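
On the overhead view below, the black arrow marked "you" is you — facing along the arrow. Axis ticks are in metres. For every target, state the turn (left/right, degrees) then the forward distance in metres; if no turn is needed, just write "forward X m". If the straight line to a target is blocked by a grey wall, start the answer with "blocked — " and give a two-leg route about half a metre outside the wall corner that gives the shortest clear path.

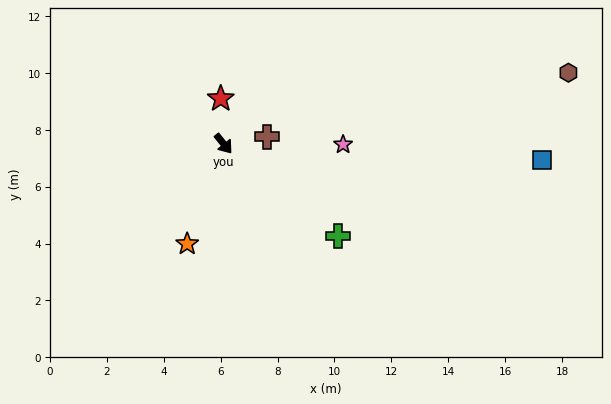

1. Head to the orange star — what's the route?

turn right 59°, forward 3.7 m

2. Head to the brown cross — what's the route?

turn left 61°, forward 1.5 m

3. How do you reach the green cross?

turn left 12°, forward 5.2 m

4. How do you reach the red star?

turn left 145°, forward 1.6 m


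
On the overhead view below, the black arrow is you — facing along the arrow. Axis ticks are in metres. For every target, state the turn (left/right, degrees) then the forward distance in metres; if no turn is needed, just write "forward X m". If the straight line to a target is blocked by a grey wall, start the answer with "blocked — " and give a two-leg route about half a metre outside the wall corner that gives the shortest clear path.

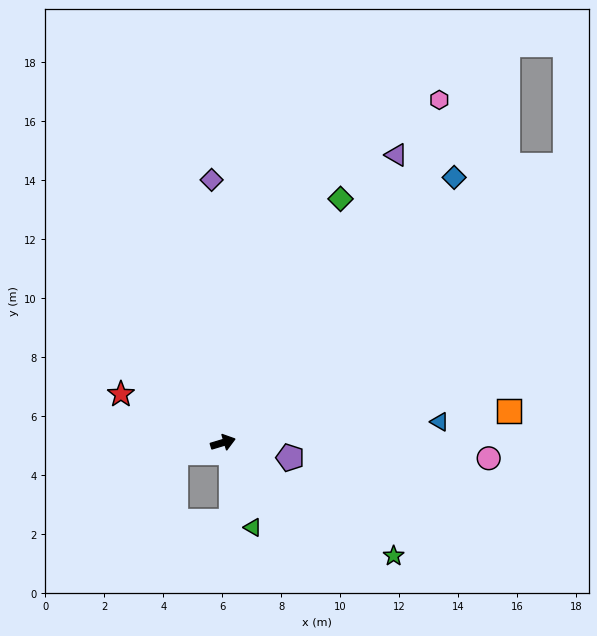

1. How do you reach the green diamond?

turn left 47°, forward 9.2 m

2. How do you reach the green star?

turn right 50°, forward 6.9 m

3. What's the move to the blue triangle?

turn right 11°, forward 7.4 m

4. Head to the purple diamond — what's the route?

turn left 76°, forward 8.9 m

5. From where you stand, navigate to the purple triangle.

turn left 42°, forward 11.4 m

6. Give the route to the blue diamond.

turn left 32°, forward 11.9 m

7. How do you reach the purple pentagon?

turn right 29°, forward 2.3 m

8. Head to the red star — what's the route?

turn left 138°, forward 3.8 m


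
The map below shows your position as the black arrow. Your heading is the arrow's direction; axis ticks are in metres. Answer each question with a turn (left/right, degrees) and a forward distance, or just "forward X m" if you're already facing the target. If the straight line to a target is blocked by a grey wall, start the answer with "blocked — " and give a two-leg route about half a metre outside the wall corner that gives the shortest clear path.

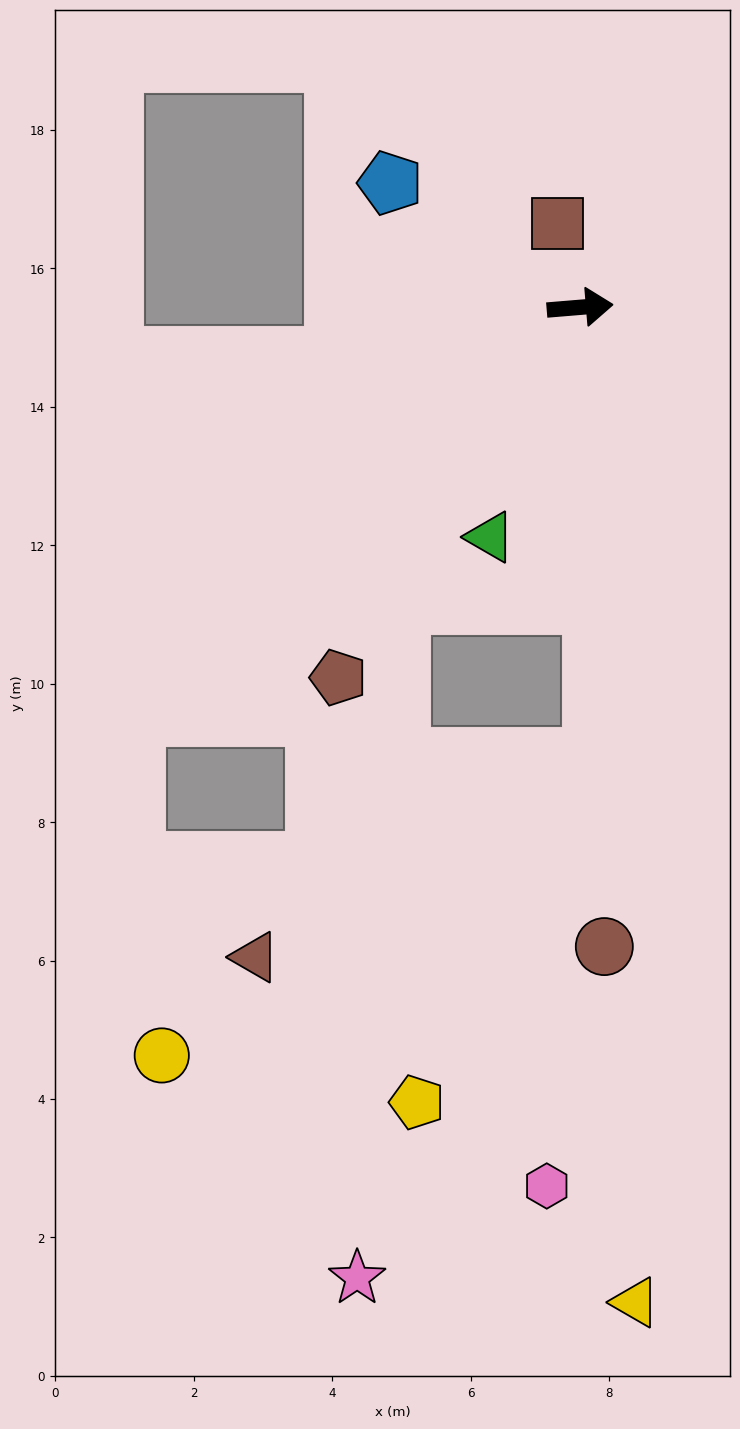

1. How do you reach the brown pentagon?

turn right 128°, forward 6.4 m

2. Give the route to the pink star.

blocked — turn right 126°, forward 5.0 m, then turn left 28°, forward 9.7 m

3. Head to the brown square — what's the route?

turn left 100°, forward 1.3 m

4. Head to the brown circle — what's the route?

turn right 93°, forward 9.2 m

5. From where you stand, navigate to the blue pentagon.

turn left 142°, forward 3.3 m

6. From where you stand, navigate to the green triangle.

turn right 116°, forward 3.6 m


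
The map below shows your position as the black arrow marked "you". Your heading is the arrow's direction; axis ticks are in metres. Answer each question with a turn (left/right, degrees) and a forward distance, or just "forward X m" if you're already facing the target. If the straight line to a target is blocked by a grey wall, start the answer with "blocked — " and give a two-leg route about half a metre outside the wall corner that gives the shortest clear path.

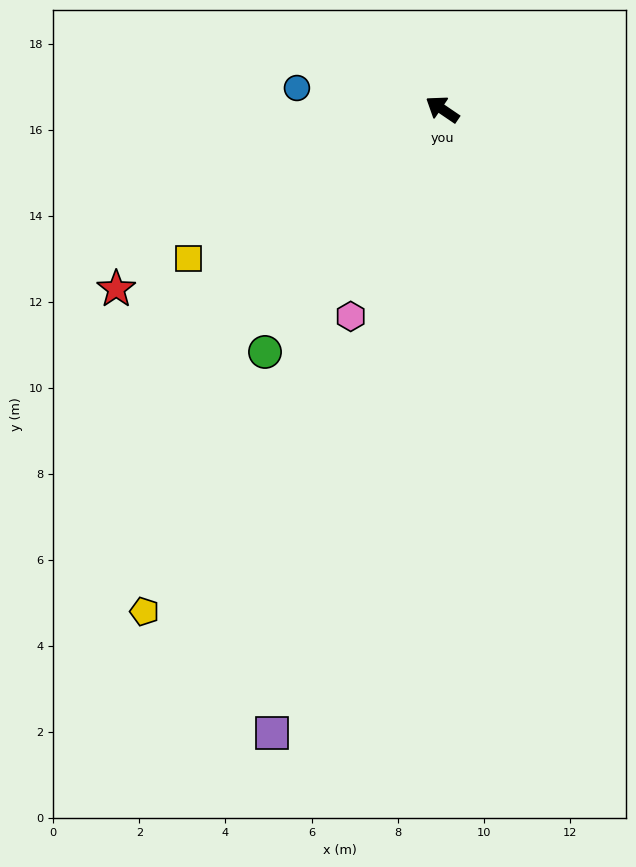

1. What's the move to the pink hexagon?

turn left 100°, forward 5.3 m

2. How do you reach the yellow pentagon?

turn left 94°, forward 13.6 m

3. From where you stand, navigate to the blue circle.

turn left 26°, forward 3.4 m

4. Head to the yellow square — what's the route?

turn left 65°, forward 6.8 m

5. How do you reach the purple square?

turn left 109°, forward 15.0 m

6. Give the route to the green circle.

turn left 88°, forward 7.0 m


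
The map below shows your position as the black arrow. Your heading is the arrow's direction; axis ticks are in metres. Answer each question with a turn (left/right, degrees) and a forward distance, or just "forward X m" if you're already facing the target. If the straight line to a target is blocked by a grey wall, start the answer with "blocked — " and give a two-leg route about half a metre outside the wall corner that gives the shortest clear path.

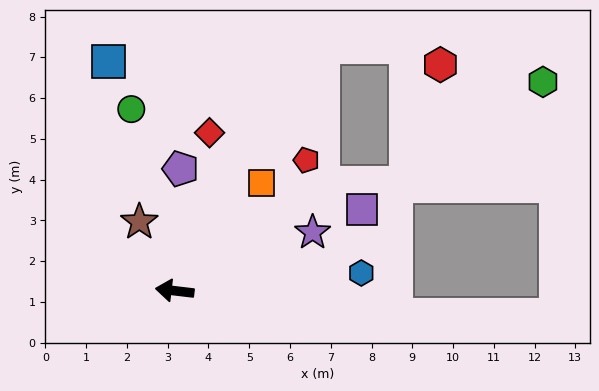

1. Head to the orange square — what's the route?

turn right 122°, forward 3.4 m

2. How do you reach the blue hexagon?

turn right 168°, forward 4.6 m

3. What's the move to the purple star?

turn right 150°, forward 3.7 m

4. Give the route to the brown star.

turn right 56°, forward 1.9 m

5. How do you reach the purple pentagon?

turn right 86°, forward 3.0 m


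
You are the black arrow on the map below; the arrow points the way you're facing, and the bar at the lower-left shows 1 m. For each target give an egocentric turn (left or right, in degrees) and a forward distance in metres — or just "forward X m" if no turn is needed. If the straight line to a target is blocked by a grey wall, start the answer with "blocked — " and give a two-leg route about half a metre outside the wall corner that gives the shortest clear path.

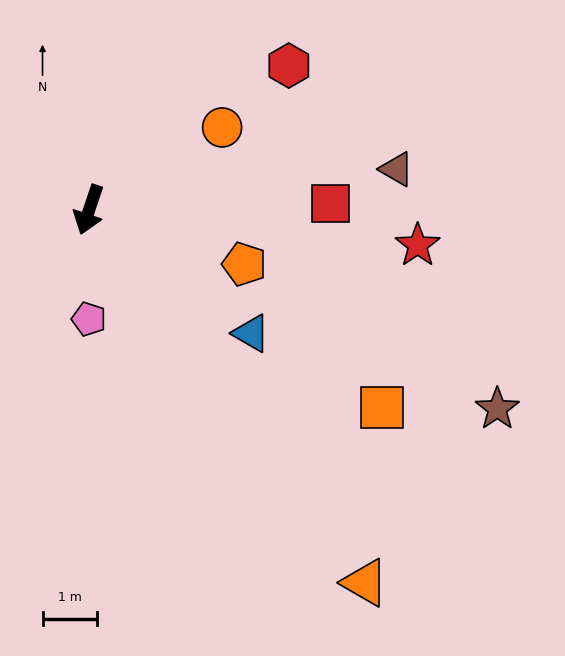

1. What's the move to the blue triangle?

turn left 71°, forward 3.7 m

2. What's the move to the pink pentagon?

turn left 18°, forward 2.0 m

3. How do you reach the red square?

turn left 110°, forward 4.4 m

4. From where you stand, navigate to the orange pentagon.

turn left 89°, forward 3.0 m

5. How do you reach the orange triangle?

turn left 55°, forward 8.5 m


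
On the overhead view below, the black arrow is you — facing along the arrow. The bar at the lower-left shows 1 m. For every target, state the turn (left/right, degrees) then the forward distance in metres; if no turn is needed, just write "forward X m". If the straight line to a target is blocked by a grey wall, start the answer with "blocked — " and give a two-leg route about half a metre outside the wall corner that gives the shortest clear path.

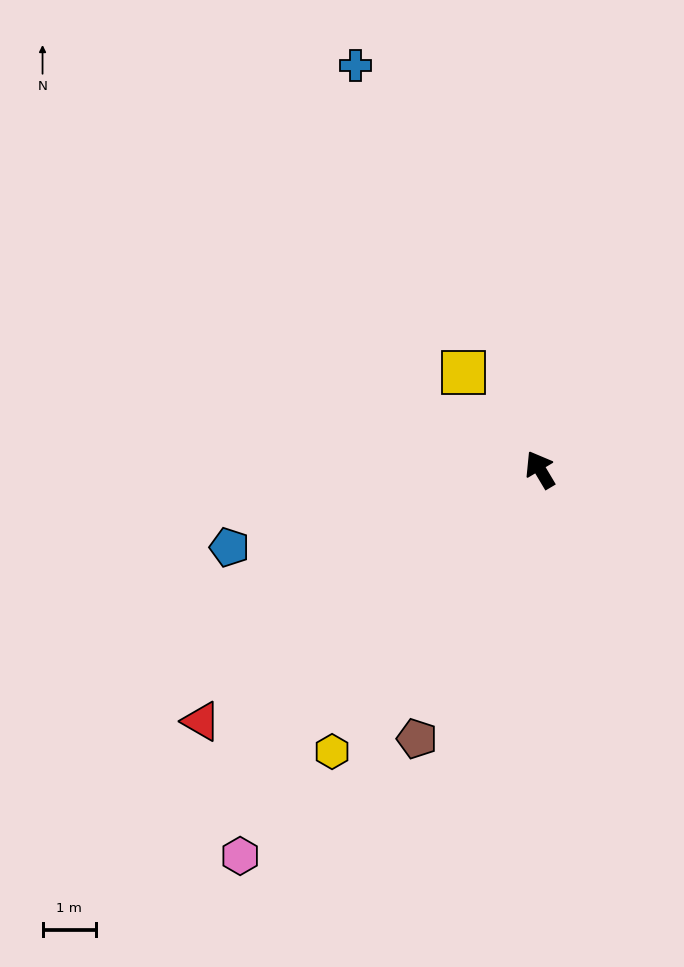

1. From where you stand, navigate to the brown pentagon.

turn left 125°, forward 5.6 m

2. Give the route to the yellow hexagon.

turn left 113°, forward 6.6 m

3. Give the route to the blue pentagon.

turn left 73°, forward 6.0 m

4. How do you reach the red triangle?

turn left 96°, forward 8.0 m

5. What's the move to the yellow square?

turn left 7°, forward 2.3 m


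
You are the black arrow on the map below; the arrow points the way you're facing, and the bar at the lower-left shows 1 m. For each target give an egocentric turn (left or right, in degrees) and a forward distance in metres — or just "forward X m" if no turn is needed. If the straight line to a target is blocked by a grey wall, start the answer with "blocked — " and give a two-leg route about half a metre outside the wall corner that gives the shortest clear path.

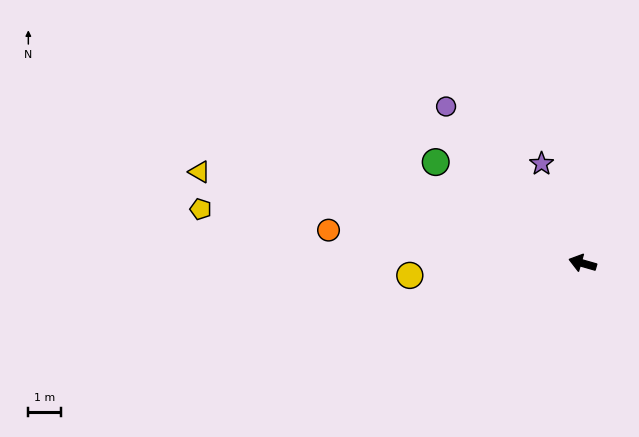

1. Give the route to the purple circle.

turn right 33°, forward 6.4 m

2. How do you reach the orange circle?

turn left 9°, forward 7.9 m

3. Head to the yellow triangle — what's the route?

turn left 3°, forward 12.1 m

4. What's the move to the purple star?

turn right 52°, forward 3.3 m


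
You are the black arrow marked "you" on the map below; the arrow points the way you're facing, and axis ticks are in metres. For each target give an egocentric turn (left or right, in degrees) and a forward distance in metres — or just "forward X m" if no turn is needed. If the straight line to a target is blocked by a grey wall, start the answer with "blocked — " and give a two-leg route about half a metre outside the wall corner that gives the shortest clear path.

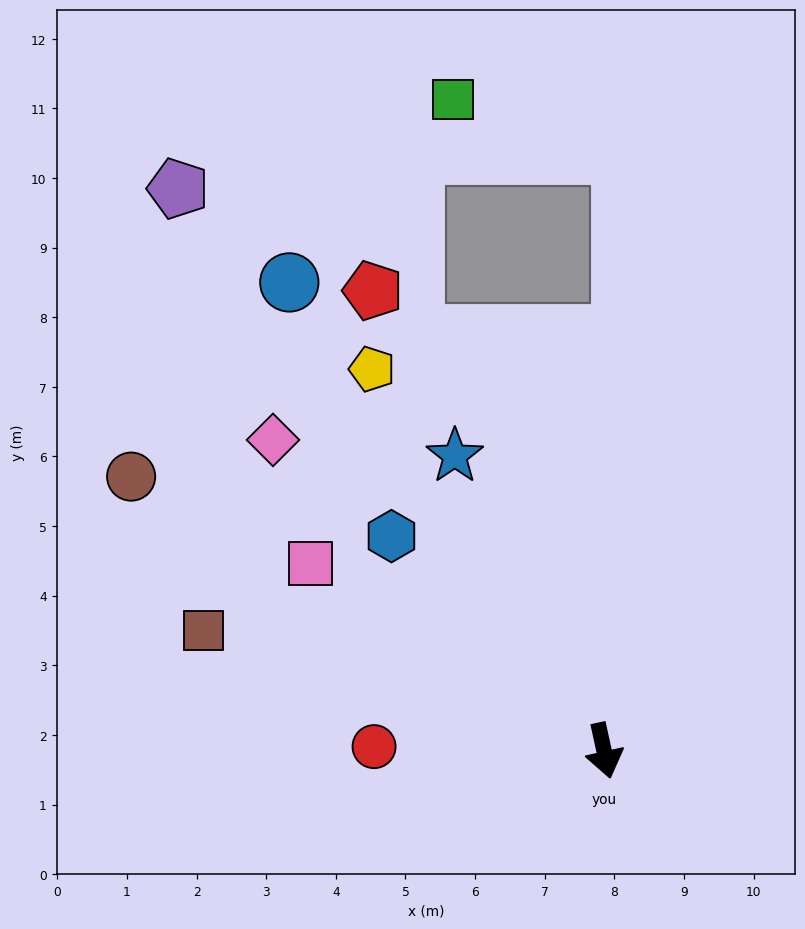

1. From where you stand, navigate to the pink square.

turn right 135°, forward 5.0 m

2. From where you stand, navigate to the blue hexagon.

turn right 148°, forward 4.3 m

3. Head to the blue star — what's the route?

turn right 166°, forward 4.7 m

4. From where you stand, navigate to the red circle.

turn right 103°, forward 3.3 m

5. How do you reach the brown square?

turn right 119°, forward 6.0 m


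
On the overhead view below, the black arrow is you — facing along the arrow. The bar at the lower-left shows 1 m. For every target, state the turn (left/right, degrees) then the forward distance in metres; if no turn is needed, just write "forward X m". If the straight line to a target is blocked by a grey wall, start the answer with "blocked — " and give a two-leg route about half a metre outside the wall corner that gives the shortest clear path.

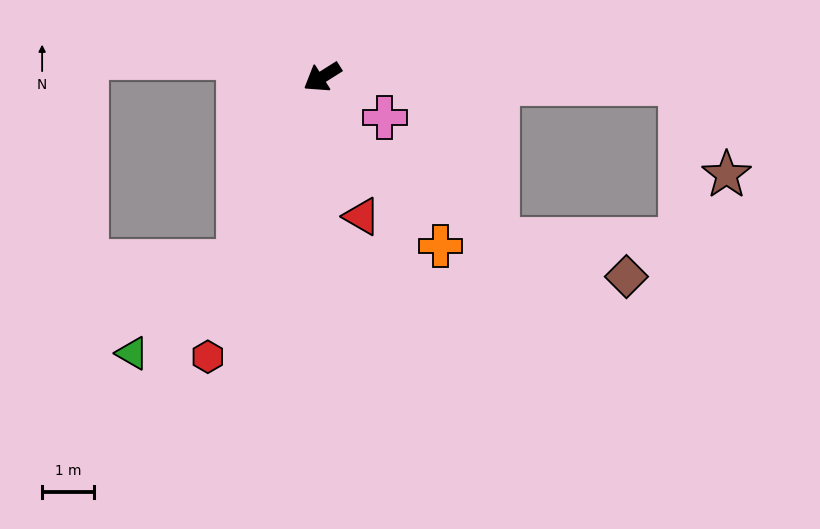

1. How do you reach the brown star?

blocked — turn left 147°, forward 6.9 m, then turn right 62°, forward 2.0 m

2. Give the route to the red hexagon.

turn left 36°, forward 5.8 m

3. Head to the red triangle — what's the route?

turn left 74°, forward 2.8 m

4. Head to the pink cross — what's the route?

turn left 115°, forward 1.4 m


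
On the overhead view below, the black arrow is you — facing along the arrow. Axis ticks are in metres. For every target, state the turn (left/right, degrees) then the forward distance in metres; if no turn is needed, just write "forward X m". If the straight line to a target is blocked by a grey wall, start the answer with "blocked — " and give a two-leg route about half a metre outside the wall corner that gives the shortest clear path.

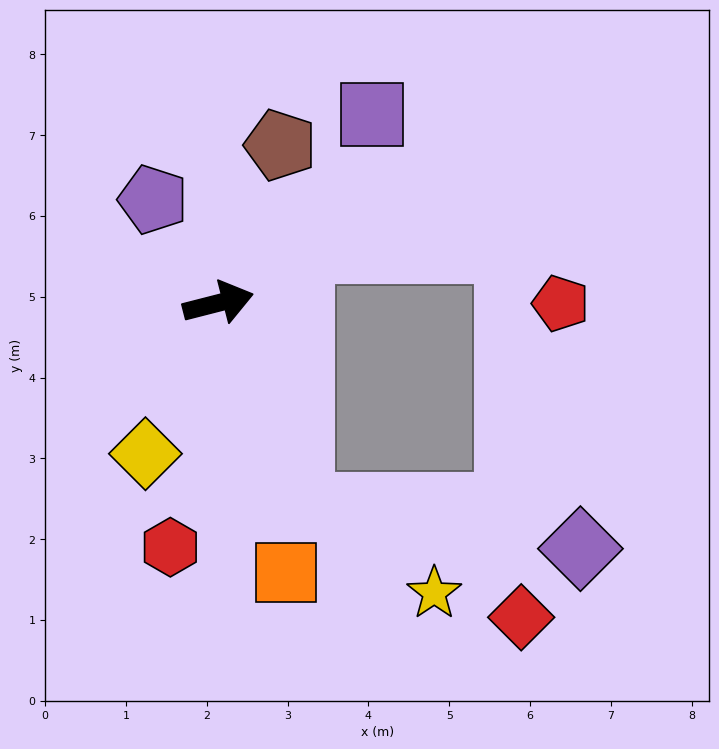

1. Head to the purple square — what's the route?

turn left 36°, forward 3.0 m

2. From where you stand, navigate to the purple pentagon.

turn left 108°, forward 1.5 m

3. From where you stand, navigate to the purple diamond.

blocked — turn right 83°, forward 2.7 m, then turn left 60°, forward 3.5 m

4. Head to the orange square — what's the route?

turn right 90°, forward 3.4 m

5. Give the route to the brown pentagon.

turn left 54°, forward 2.1 m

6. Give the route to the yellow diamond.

turn right 130°, forward 2.1 m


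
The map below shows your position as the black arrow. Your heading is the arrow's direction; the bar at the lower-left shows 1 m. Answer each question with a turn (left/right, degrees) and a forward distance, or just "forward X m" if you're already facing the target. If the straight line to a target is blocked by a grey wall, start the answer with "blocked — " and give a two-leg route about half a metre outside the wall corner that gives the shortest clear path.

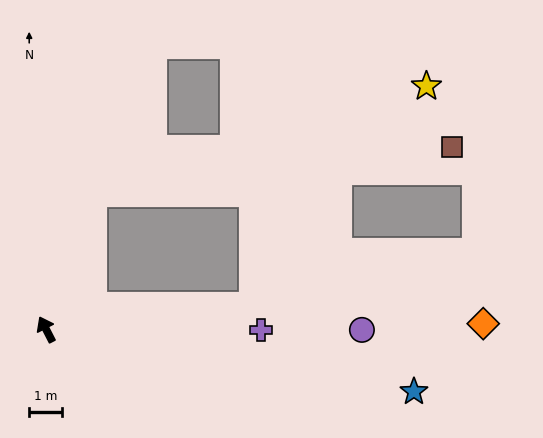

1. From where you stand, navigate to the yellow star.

blocked — turn right 46°, forward 4.4 m, then turn right 53°, forward 10.7 m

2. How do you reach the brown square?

blocked — turn right 46°, forward 4.4 m, then turn right 64°, forward 11.1 m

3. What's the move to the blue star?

turn right 127°, forward 11.5 m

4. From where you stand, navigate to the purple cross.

turn right 117°, forward 6.6 m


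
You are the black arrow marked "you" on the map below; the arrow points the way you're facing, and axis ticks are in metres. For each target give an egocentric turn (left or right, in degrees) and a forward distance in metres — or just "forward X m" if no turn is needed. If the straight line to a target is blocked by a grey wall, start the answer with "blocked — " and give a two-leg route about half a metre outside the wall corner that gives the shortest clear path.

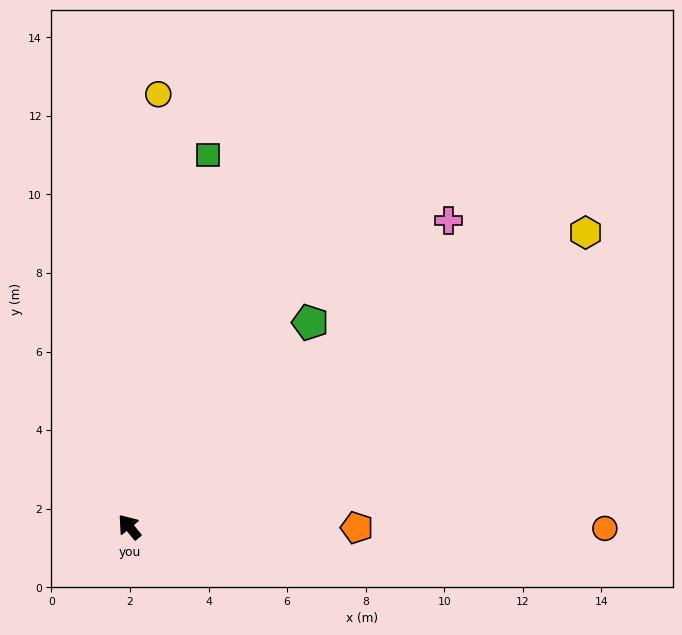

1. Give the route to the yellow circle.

turn right 43°, forward 11.0 m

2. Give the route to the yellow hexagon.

turn right 96°, forward 13.8 m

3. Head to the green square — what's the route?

turn right 51°, forward 9.7 m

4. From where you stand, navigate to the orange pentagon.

turn right 130°, forward 5.8 m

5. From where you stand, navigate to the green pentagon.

turn right 81°, forward 6.9 m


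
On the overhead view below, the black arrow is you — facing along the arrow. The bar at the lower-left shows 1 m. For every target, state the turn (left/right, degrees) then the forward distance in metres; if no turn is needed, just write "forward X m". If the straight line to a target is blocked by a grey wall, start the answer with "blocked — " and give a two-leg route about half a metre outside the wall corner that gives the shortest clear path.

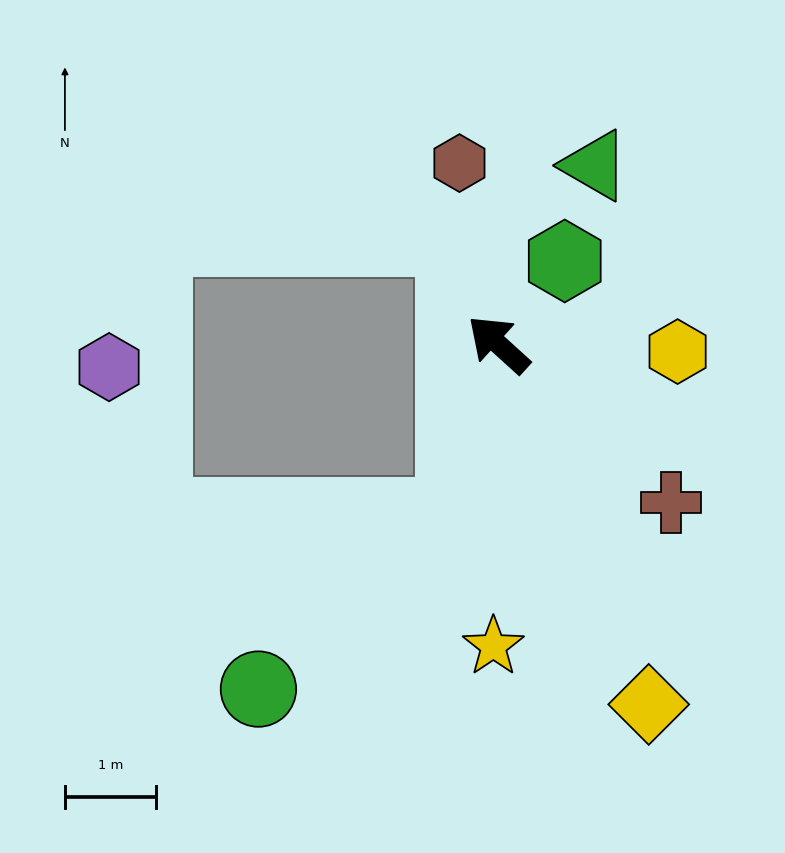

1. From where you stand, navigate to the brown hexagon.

turn right 36°, forward 2.0 m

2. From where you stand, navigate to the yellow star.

turn left 131°, forward 3.3 m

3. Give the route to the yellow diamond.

turn left 155°, forward 4.3 m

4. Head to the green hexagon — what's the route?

turn right 86°, forward 1.2 m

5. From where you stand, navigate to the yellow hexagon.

turn right 140°, forward 2.0 m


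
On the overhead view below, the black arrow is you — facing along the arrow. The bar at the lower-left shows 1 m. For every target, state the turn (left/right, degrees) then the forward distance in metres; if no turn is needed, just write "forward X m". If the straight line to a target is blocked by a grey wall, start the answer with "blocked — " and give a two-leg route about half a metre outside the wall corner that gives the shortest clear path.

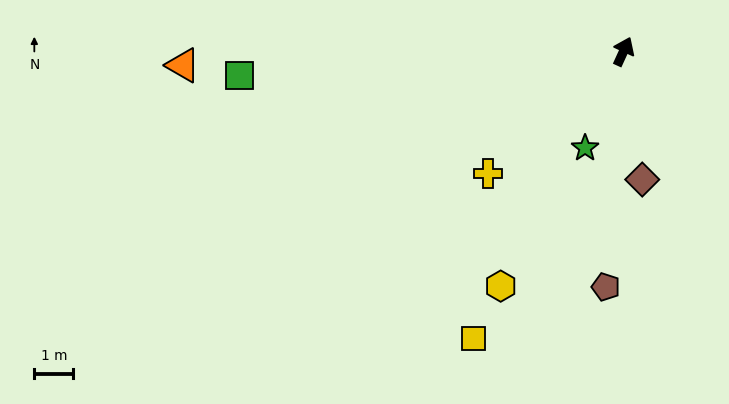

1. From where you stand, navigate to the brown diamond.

turn right 147°, forward 3.3 m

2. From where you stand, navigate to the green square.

turn left 118°, forward 9.9 m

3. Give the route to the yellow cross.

turn left 157°, forward 4.7 m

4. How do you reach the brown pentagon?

turn right 160°, forward 6.1 m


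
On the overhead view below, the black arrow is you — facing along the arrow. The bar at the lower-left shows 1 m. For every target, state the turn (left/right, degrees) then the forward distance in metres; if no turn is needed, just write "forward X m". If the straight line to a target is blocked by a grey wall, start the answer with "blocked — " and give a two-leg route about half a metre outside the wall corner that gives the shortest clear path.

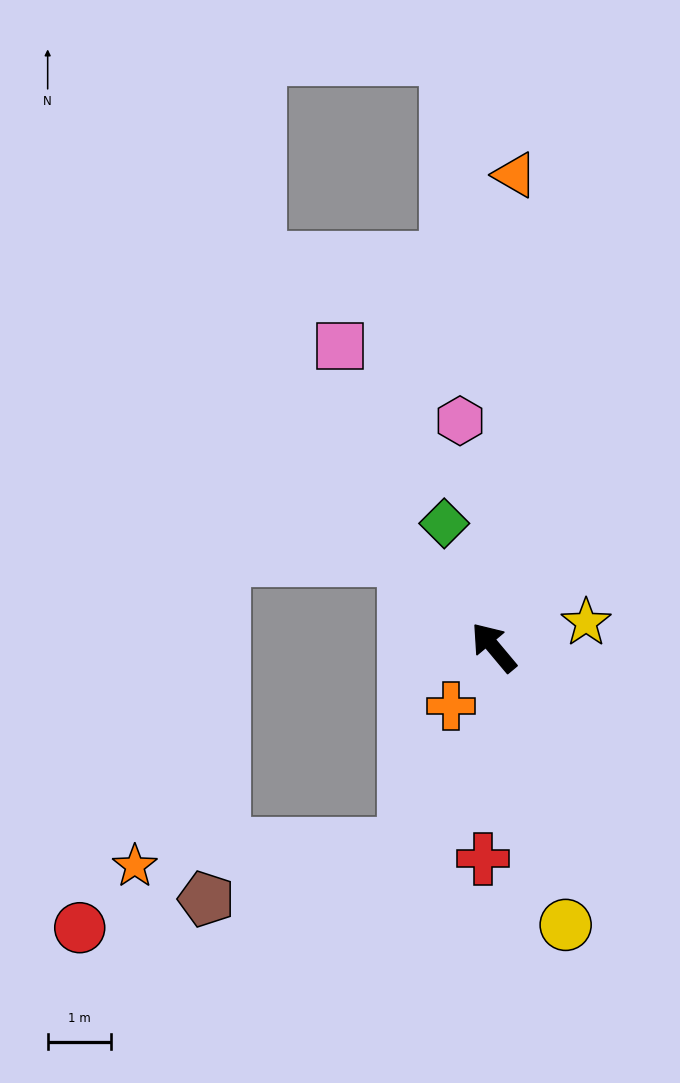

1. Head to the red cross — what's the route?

turn left 137°, forward 3.3 m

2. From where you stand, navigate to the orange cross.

turn left 104°, forward 1.1 m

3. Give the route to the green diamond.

turn right 18°, forward 2.1 m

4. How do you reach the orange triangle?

turn right 43°, forward 7.4 m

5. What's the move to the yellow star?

turn right 115°, forward 1.5 m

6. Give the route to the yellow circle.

turn left 155°, forward 4.5 m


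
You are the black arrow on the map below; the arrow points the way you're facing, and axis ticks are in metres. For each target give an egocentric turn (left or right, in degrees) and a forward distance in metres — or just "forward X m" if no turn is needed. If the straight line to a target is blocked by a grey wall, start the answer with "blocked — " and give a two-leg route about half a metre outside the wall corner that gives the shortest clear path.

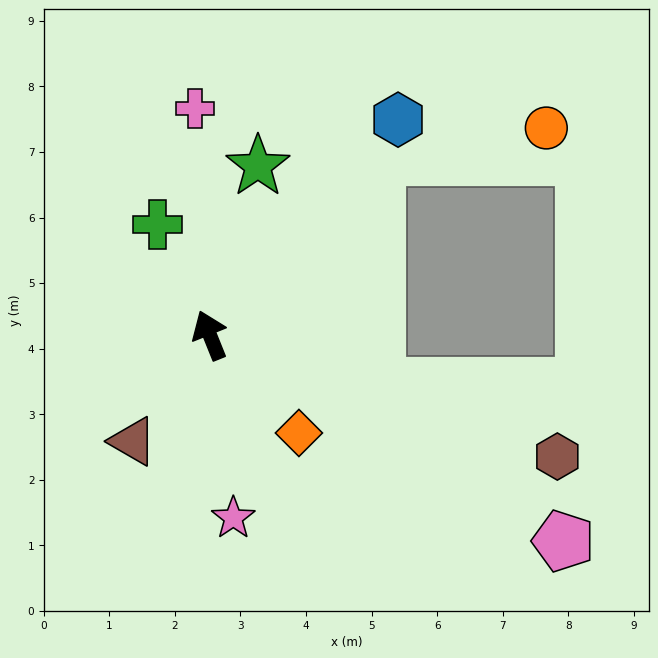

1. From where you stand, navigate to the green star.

turn right 38°, forward 2.7 m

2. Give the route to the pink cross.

turn right 18°, forward 3.5 m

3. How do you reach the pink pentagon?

turn right 142°, forward 6.2 m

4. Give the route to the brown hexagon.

turn right 131°, forward 5.6 m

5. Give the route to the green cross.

turn left 3°, forward 1.9 m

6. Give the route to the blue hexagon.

turn right 63°, forward 4.4 m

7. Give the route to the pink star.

turn left 165°, forward 2.8 m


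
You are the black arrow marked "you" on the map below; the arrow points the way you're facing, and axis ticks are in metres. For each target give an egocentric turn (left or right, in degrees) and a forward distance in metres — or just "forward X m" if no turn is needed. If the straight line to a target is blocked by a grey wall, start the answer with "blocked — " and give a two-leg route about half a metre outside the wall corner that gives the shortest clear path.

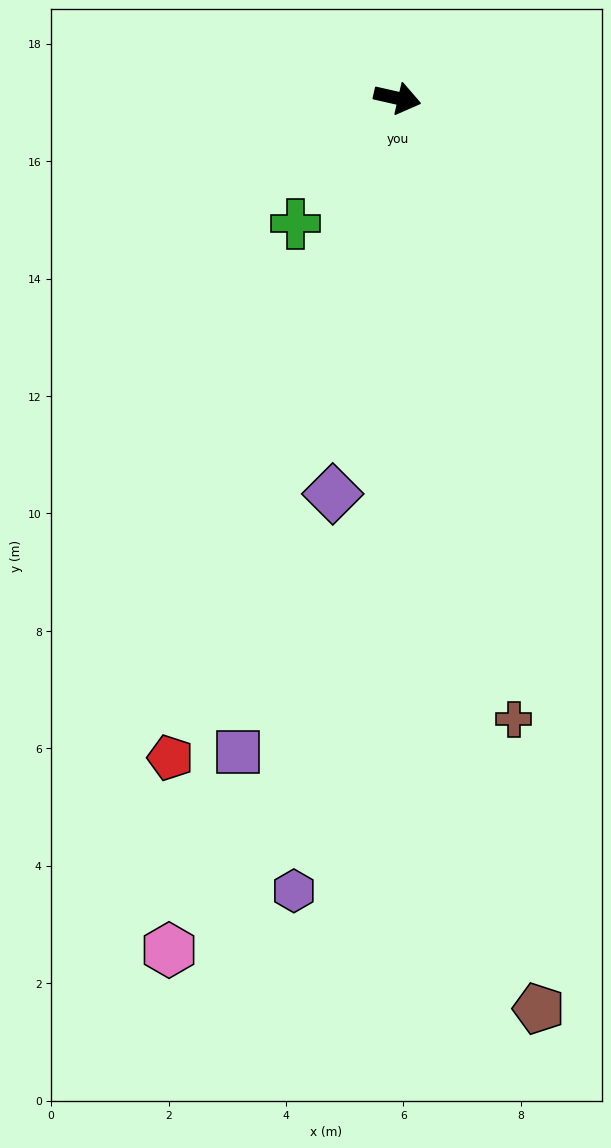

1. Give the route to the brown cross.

turn right 67°, forward 10.8 m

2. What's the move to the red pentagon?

turn right 96°, forward 11.9 m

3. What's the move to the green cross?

turn right 116°, forward 2.8 m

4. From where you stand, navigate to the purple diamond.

turn right 87°, forward 6.8 m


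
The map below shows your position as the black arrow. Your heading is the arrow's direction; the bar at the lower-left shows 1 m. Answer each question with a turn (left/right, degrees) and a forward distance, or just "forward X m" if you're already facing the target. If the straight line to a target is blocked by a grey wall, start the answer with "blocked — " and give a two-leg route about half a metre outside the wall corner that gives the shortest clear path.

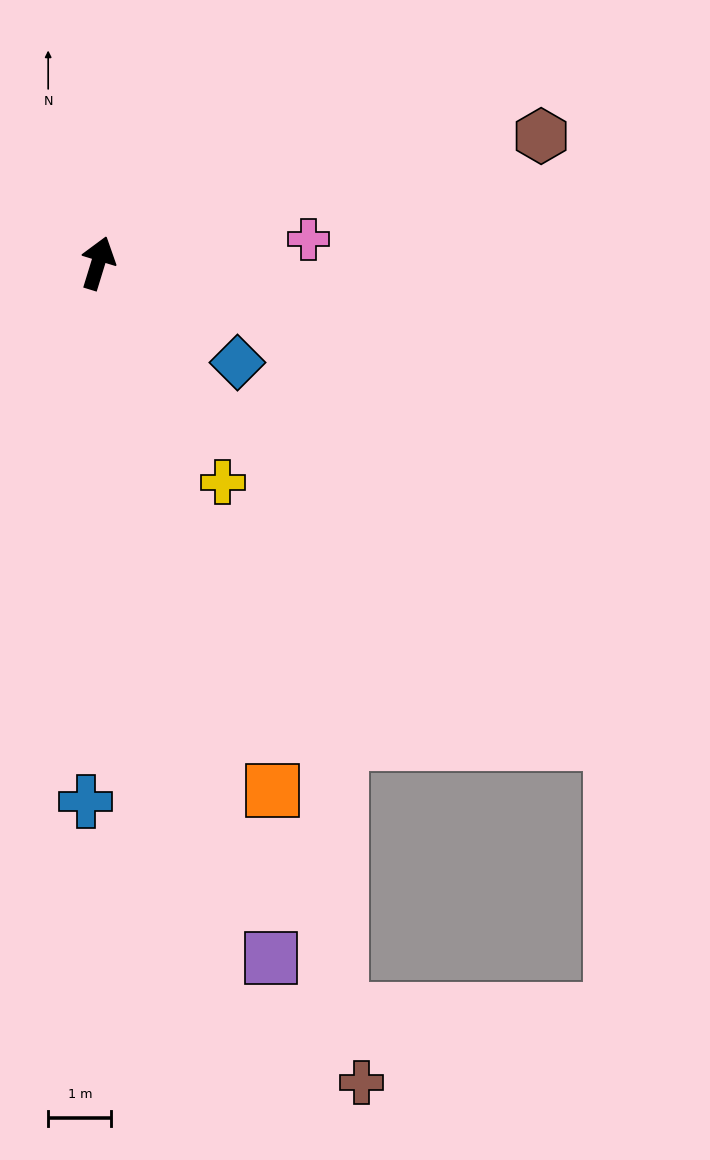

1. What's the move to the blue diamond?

turn right 108°, forward 2.7 m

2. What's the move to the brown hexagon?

turn right 57°, forward 7.3 m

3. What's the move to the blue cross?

turn right 164°, forward 8.5 m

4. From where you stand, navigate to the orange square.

turn right 145°, forward 8.8 m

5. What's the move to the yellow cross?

turn right 133°, forward 4.0 m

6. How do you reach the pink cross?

turn right 67°, forward 3.3 m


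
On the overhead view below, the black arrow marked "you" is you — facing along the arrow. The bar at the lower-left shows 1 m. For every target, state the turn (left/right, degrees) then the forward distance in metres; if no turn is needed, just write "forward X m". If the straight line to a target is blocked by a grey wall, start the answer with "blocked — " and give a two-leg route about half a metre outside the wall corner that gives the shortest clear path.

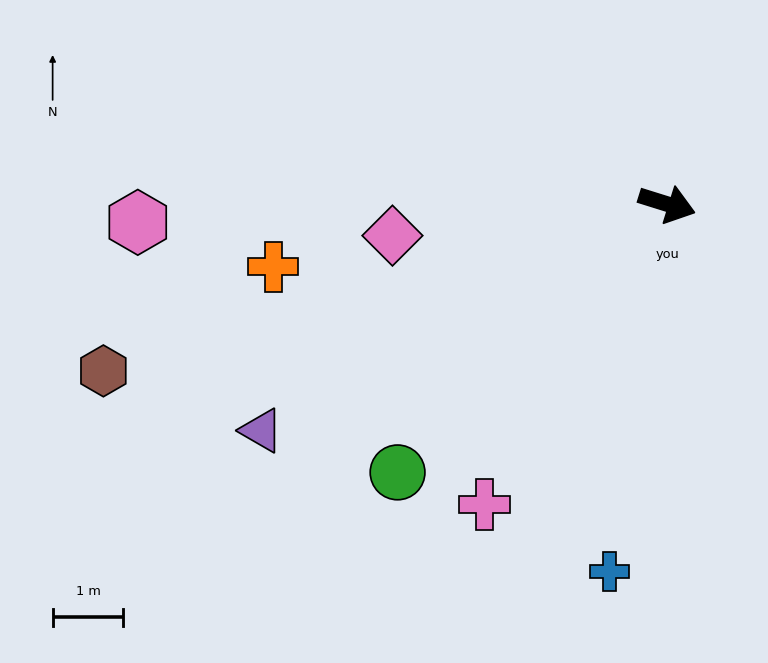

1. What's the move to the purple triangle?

turn right 133°, forward 6.6 m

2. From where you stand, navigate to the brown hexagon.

turn right 146°, forward 8.3 m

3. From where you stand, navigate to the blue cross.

turn right 82°, forward 5.3 m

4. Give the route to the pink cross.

turn right 104°, forward 5.0 m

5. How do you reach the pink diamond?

turn right 156°, forward 3.9 m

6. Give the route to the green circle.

turn right 118°, forward 5.4 m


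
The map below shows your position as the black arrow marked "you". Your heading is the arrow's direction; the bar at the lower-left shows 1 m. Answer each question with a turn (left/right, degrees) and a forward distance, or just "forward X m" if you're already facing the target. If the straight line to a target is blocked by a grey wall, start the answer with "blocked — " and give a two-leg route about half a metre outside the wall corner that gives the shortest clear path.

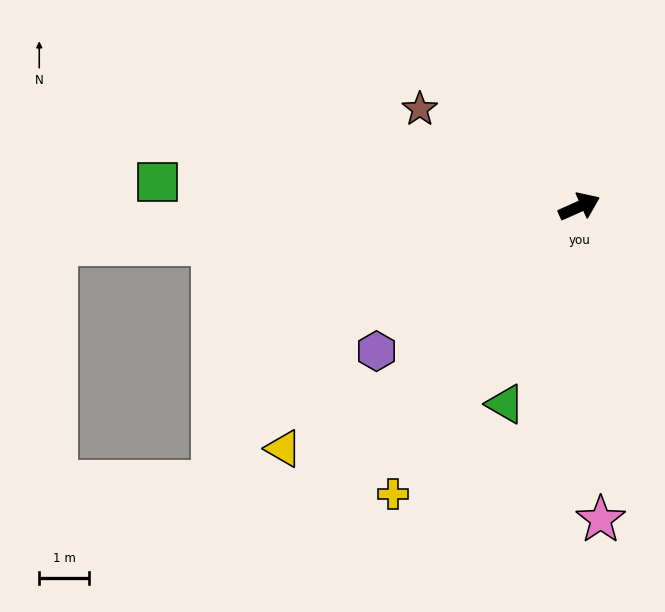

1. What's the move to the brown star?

turn left 125°, forward 3.8 m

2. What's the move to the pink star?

turn right 110°, forward 6.3 m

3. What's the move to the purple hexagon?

turn right 169°, forward 5.0 m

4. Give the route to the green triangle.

turn right 135°, forward 4.3 m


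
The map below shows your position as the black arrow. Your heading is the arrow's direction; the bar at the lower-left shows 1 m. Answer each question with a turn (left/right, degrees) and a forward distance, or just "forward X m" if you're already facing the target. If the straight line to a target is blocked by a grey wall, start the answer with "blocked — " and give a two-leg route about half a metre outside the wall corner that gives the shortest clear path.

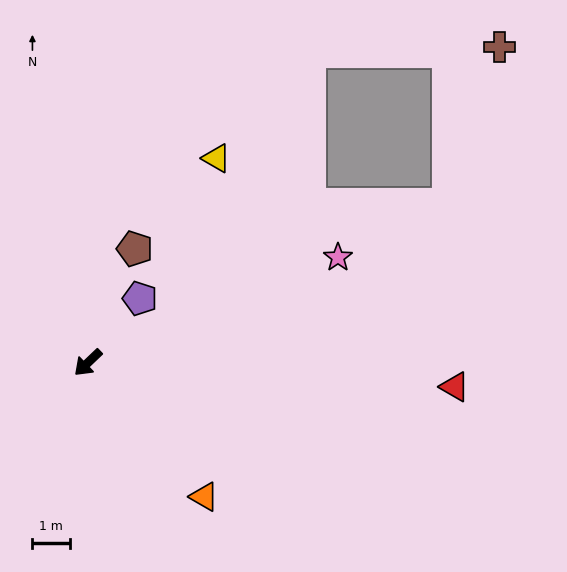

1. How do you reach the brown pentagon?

turn right 156°, forward 3.3 m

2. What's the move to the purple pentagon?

turn right 173°, forward 2.2 m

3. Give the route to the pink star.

turn left 159°, forward 7.2 m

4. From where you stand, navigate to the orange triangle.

turn left 87°, forward 4.7 m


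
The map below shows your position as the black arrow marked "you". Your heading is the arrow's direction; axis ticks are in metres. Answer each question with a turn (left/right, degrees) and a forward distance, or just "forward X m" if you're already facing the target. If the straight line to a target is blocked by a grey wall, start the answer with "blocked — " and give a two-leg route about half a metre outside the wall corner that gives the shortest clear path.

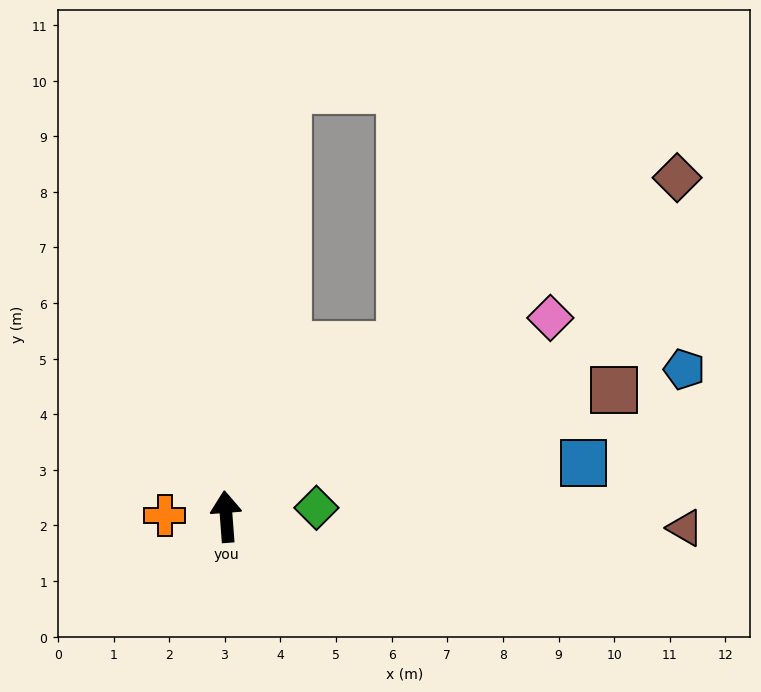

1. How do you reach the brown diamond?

turn right 57°, forward 10.1 m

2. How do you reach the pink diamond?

turn right 63°, forward 6.8 m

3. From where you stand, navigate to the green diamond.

turn right 89°, forward 1.6 m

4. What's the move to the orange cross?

turn left 85°, forward 1.1 m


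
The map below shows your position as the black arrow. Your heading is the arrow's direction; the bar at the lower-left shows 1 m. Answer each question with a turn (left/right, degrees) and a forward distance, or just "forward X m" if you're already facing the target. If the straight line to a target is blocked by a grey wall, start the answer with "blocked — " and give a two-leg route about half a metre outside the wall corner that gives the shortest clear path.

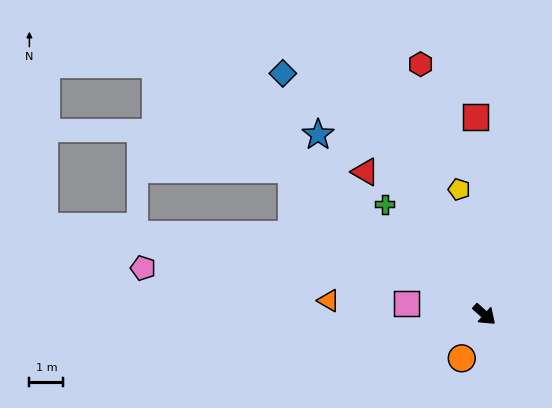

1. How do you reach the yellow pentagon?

turn left 143°, forward 3.8 m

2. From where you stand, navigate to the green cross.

turn left 174°, forward 4.4 m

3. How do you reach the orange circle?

turn right 76°, forward 1.4 m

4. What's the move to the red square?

turn left 134°, forward 5.8 m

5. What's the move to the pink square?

turn right 147°, forward 2.3 m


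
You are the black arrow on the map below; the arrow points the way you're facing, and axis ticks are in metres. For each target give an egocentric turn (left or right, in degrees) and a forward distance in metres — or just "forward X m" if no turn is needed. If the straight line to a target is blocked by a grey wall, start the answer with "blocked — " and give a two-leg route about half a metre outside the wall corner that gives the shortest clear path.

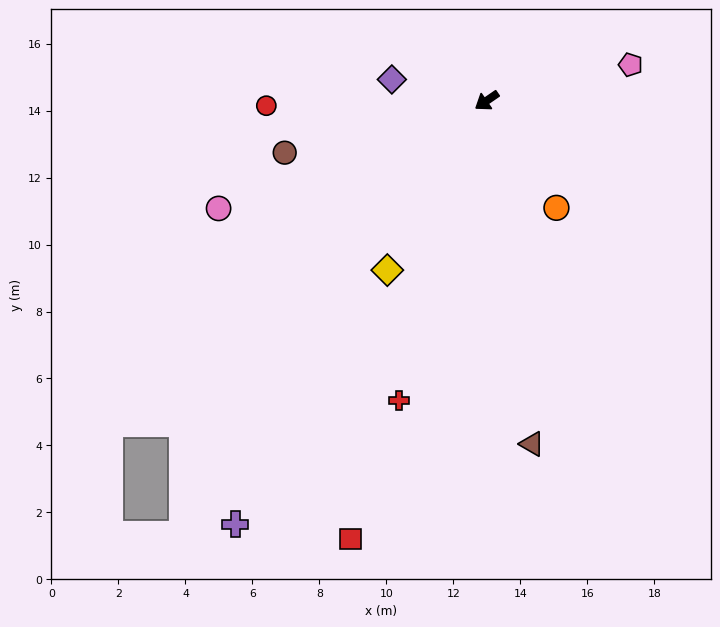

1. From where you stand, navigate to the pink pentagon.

turn left 160°, forward 4.4 m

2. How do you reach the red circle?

turn right 33°, forward 6.6 m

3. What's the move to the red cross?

turn left 39°, forward 9.3 m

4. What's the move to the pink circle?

turn right 13°, forward 8.6 m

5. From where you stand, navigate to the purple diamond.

turn right 47°, forward 2.9 m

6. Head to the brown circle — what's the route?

turn right 20°, forward 6.2 m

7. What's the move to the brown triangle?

turn left 63°, forward 10.3 m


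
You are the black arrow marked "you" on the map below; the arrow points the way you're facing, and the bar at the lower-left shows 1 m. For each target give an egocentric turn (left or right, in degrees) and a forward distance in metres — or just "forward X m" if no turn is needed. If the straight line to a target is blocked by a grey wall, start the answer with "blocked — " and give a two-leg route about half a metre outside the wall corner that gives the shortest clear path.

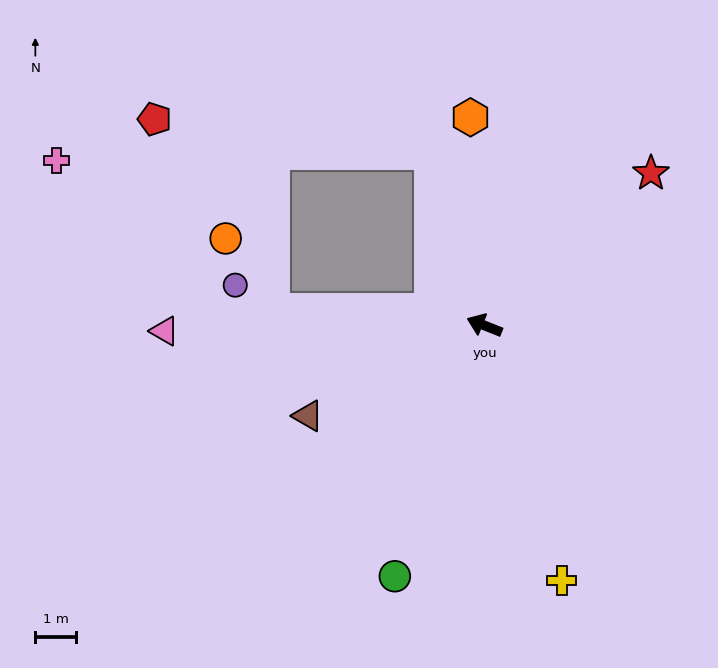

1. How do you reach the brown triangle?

turn left 49°, forward 4.8 m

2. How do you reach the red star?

turn right 116°, forward 5.5 m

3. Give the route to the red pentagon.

blocked — turn right 51°, forward 4.4 m, then turn left 66°, forward 6.8 m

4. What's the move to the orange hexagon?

turn right 64°, forward 5.1 m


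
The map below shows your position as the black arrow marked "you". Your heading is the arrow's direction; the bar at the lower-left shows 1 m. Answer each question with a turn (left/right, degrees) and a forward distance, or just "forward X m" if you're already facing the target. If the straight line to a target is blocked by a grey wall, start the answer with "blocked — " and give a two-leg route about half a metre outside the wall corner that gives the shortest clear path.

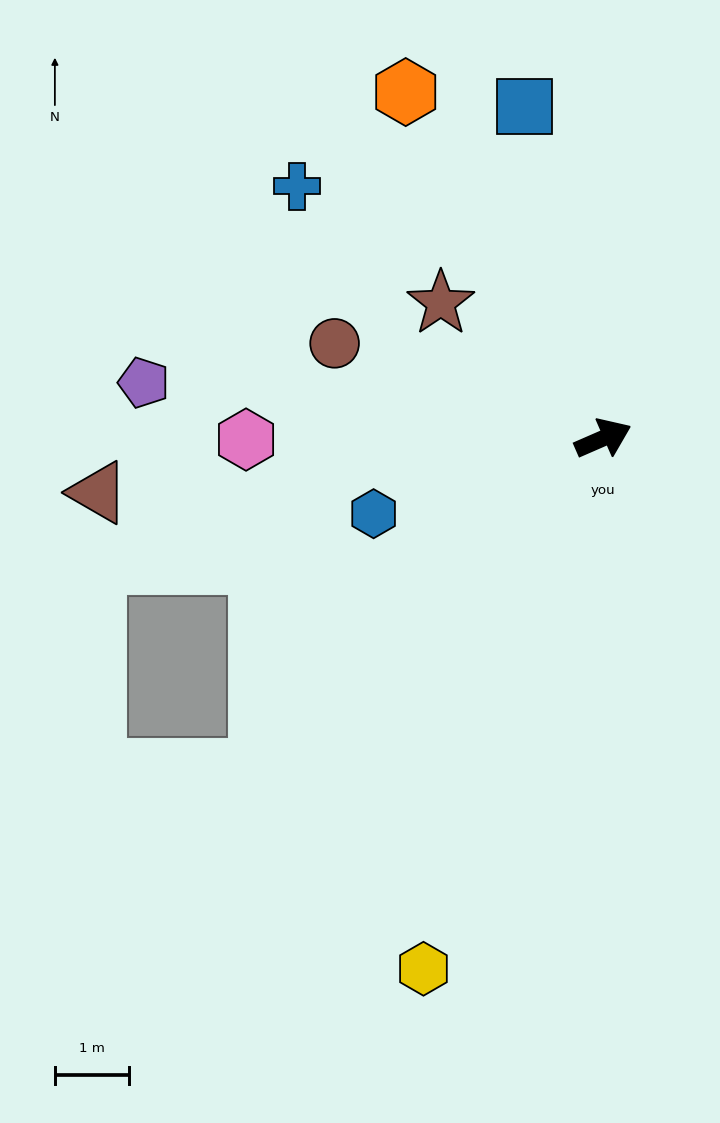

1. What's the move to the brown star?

turn left 117°, forward 2.9 m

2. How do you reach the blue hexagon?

turn left 175°, forward 3.3 m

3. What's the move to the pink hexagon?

turn left 157°, forward 4.8 m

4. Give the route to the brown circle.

turn left 137°, forward 3.9 m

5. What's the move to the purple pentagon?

turn left 150°, forward 6.3 m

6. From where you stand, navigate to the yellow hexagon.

turn right 132°, forward 7.6 m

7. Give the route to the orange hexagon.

turn left 96°, forward 5.4 m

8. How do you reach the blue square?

turn left 80°, forward 4.6 m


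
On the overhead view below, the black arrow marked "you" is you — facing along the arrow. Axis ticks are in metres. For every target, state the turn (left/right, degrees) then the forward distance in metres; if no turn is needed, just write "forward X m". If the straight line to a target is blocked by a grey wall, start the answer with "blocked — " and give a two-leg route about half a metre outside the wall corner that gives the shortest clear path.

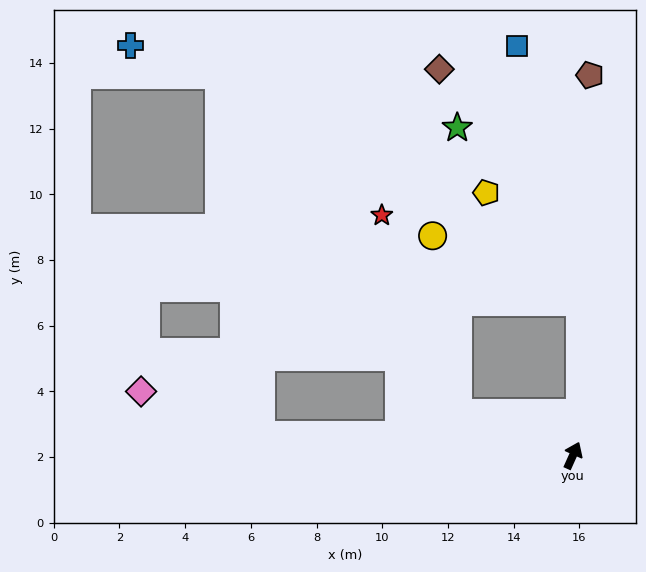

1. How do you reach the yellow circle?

blocked — turn left 94°, forward 3.7 m, then turn right 61°, forward 5.5 m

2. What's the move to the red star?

blocked — turn left 94°, forward 3.7 m, then turn right 49°, forward 6.5 m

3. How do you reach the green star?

blocked — turn left 94°, forward 3.7 m, then turn right 70°, forward 8.7 m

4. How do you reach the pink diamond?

blocked — turn left 110°, forward 9.5 m, then turn right 16°, forward 3.9 m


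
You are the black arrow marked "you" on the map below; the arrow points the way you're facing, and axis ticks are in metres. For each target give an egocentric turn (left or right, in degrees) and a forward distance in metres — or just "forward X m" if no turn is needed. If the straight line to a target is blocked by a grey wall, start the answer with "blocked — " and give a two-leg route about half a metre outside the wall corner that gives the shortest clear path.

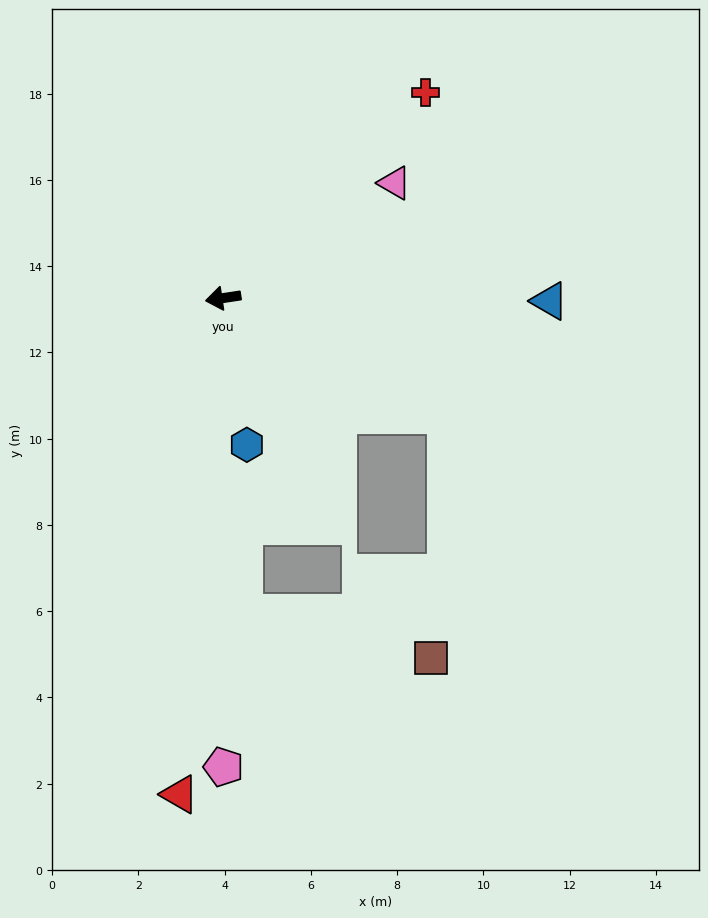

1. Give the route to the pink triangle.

turn right 155°, forward 4.8 m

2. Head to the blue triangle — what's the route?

turn left 171°, forward 7.6 m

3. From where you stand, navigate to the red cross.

turn right 143°, forward 6.7 m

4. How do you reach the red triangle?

turn left 76°, forward 11.5 m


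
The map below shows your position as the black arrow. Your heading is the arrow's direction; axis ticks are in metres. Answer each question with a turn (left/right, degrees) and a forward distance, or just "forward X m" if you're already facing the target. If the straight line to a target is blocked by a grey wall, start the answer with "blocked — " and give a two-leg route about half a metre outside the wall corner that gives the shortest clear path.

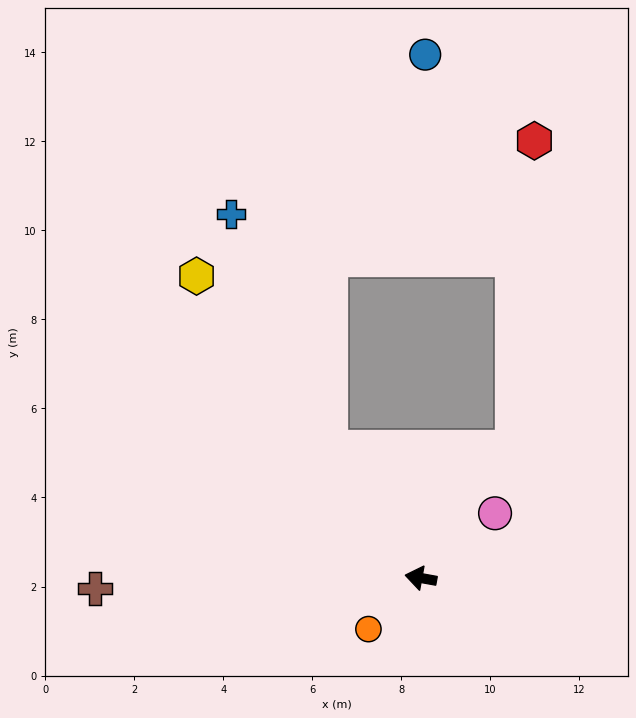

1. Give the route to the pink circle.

turn right 129°, forward 2.2 m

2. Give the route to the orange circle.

turn left 55°, forward 1.6 m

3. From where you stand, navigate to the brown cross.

turn left 12°, forward 7.3 m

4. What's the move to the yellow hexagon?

turn right 43°, forward 8.4 m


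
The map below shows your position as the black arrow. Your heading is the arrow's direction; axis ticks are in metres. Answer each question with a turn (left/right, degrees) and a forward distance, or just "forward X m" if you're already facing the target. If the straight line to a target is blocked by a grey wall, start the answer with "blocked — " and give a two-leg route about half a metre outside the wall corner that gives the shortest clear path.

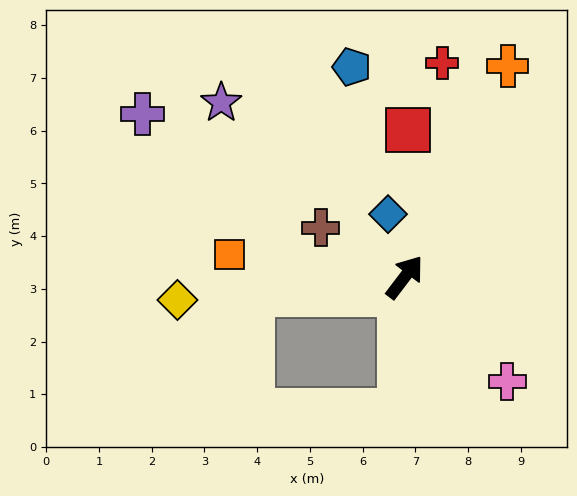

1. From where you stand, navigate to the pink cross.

turn right 98°, forward 2.8 m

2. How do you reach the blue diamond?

turn left 52°, forward 1.2 m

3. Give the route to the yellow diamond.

turn left 133°, forward 4.3 m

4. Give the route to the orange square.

turn left 120°, forward 3.4 m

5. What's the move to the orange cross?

turn left 11°, forward 4.5 m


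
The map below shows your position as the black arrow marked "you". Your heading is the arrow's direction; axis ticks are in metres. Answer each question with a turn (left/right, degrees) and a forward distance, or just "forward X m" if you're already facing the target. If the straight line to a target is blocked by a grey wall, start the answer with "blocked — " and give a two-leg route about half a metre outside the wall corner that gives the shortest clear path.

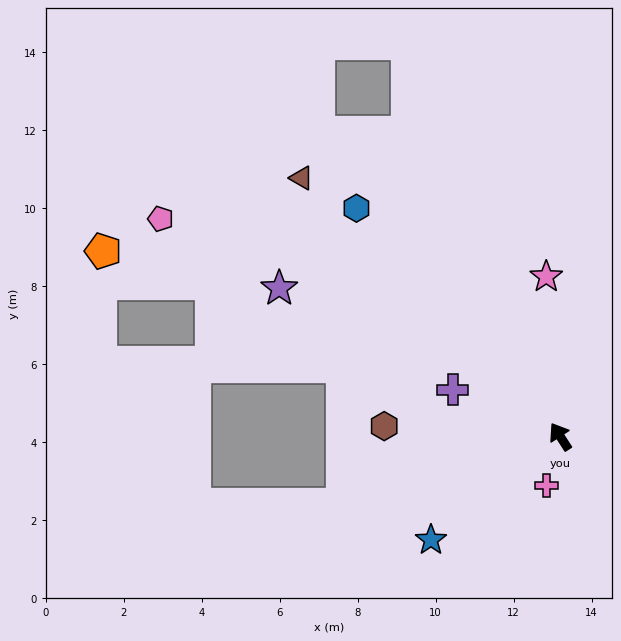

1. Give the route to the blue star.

turn left 96°, forward 4.2 m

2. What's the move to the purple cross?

turn left 34°, forward 3.0 m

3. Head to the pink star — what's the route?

turn right 28°, forward 4.1 m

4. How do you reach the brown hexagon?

turn left 54°, forward 4.5 m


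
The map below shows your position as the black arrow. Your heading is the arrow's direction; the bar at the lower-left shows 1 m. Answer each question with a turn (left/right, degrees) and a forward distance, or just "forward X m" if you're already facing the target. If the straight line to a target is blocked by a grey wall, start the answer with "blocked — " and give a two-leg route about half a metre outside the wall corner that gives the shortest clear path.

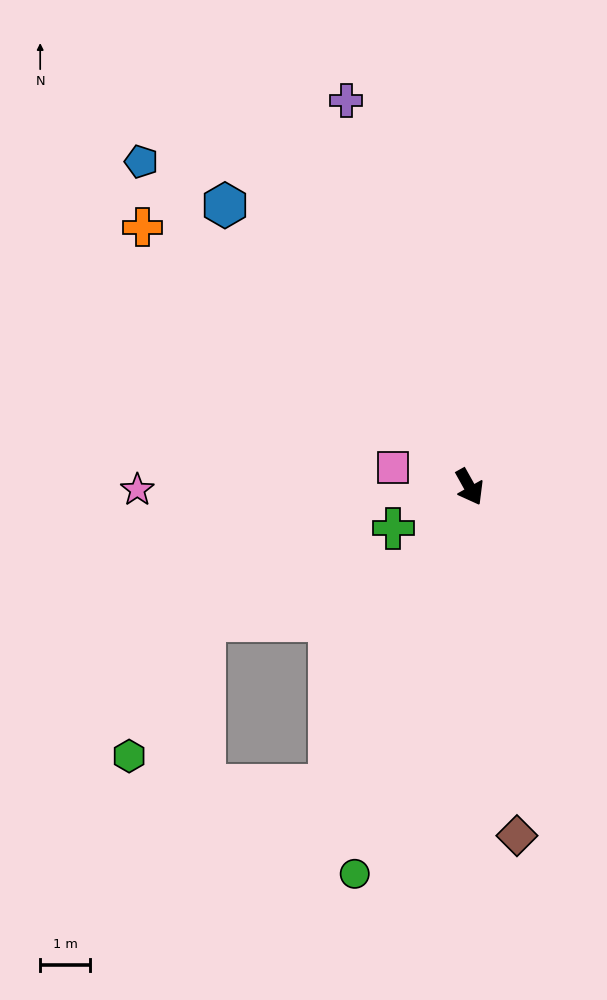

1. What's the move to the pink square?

turn right 134°, forward 1.6 m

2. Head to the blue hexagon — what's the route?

turn right 168°, forward 7.5 m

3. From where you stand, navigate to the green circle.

turn right 46°, forward 8.1 m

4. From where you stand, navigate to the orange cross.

turn right 158°, forward 8.4 m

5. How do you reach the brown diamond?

turn right 21°, forward 7.1 m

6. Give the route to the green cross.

turn right 91°, forward 1.7 m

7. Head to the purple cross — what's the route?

turn left 169°, forward 8.1 m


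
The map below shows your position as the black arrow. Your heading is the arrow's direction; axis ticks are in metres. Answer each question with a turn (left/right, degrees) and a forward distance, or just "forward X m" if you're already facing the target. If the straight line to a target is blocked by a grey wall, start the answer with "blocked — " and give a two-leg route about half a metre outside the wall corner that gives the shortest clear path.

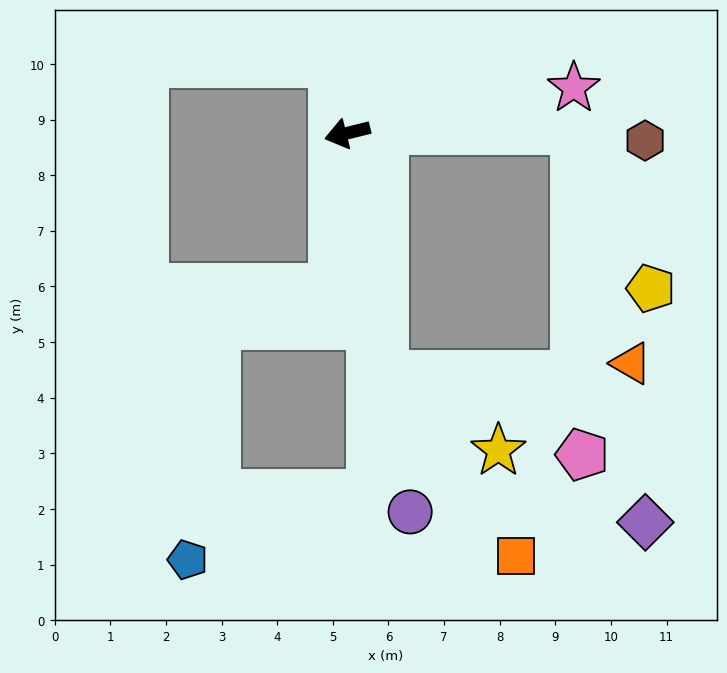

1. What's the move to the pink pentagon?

blocked — turn left 166°, forward 4.1 m, then turn right 88°, forward 5.8 m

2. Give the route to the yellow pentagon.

blocked — turn left 166°, forward 4.1 m, then turn right 64°, forward 3.1 m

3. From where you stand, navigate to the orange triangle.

blocked — turn left 166°, forward 4.1 m, then turn right 76°, forward 4.3 m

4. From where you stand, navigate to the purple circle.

turn left 85°, forward 6.9 m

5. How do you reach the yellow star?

blocked — turn left 85°, forward 4.4 m, then turn left 47°, forward 2.5 m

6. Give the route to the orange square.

blocked — turn left 85°, forward 4.4 m, then turn left 27°, forward 4.0 m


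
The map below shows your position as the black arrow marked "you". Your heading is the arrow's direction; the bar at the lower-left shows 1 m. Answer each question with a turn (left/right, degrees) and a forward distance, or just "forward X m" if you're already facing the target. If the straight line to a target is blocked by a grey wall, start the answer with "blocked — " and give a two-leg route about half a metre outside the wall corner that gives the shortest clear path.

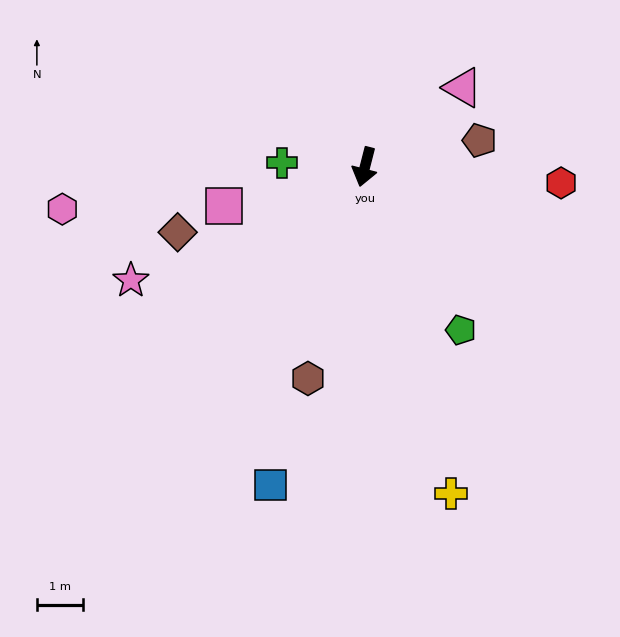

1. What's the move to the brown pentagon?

turn left 117°, forward 2.6 m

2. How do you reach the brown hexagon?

forward 4.7 m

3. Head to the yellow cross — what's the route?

turn left 29°, forward 7.3 m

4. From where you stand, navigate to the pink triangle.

turn left 143°, forward 2.7 m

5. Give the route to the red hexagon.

turn left 100°, forward 4.3 m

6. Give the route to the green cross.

turn right 79°, forward 1.8 m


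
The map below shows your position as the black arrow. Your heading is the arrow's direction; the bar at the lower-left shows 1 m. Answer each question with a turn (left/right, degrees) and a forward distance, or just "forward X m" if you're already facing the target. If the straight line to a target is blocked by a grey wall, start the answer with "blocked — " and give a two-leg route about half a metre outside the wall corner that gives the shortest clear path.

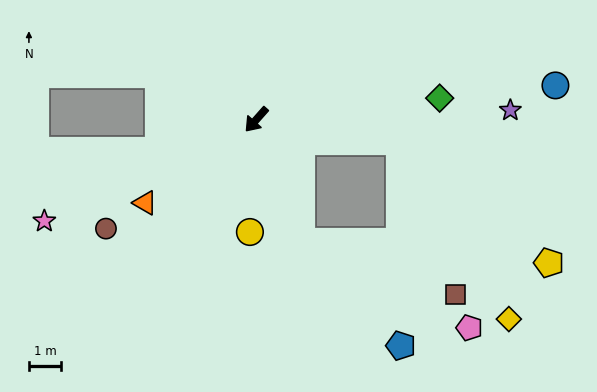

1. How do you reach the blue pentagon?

blocked — turn left 62°, forward 4.0 m, then turn left 23°, forward 4.5 m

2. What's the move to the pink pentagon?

blocked — turn left 62°, forward 4.0 m, then turn left 42°, forward 5.8 m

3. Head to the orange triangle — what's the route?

turn right 12°, forward 4.3 m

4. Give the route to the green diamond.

turn left 138°, forward 5.7 m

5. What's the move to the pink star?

turn right 23°, forward 7.2 m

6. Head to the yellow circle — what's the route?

turn left 38°, forward 3.5 m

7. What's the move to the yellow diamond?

blocked — turn left 123°, forward 4.5 m, then turn right 50°, forward 6.4 m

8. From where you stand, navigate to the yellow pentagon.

blocked — turn left 123°, forward 4.5 m, then turn right 30°, forward 5.9 m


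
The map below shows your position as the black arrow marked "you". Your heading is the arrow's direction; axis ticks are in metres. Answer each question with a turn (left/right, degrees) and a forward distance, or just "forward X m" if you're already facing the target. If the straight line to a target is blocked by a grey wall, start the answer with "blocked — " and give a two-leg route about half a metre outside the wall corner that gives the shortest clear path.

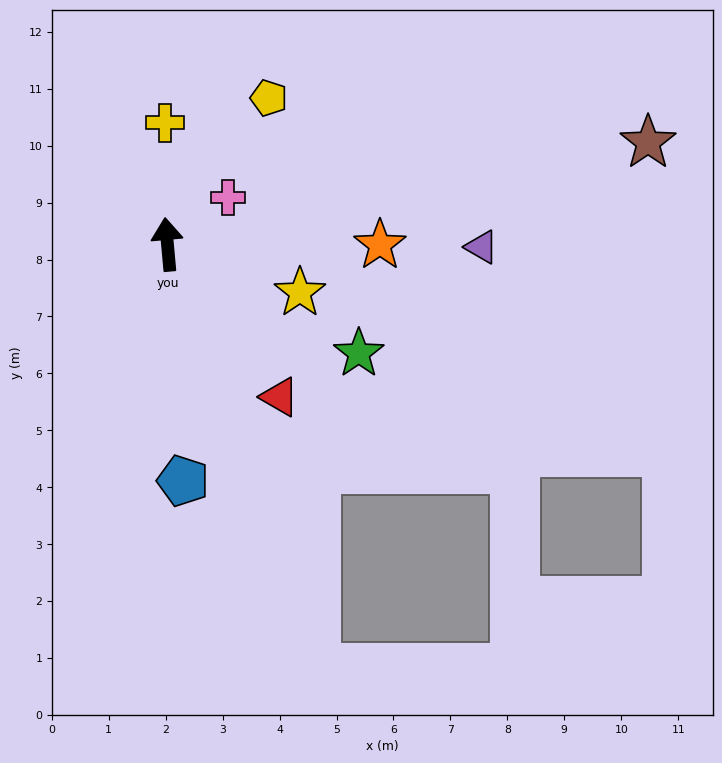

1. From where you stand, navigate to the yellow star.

turn right 115°, forward 2.5 m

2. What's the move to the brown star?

turn right 83°, forward 8.6 m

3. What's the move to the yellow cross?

turn right 4°, forward 2.1 m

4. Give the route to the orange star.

turn right 95°, forward 3.7 m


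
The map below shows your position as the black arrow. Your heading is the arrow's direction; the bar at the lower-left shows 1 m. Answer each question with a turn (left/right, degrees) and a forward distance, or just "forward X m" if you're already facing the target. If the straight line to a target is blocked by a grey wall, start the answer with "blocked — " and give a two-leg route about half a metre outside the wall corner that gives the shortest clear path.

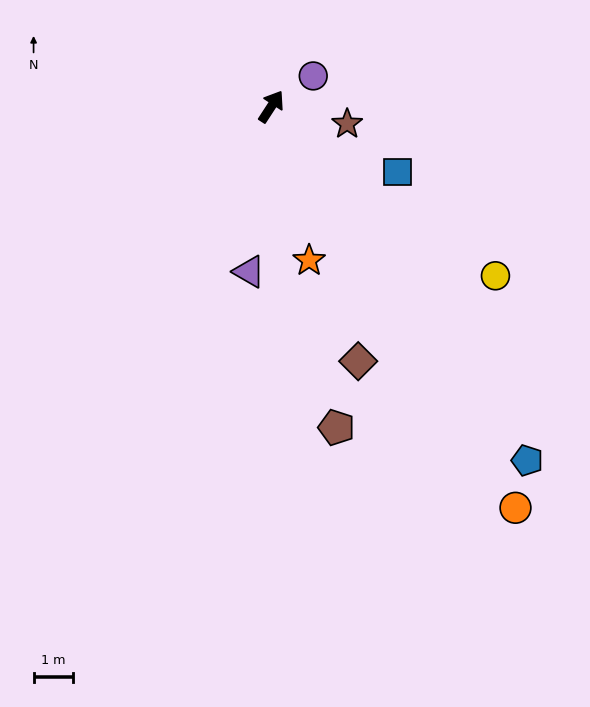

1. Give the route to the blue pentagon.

turn right 111°, forward 11.2 m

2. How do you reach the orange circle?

turn right 116°, forward 12.0 m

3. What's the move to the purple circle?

turn right 21°, forward 1.3 m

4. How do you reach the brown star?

turn right 70°, forward 2.0 m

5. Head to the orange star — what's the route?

turn right 133°, forward 4.1 m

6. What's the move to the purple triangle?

turn right 155°, forward 4.3 m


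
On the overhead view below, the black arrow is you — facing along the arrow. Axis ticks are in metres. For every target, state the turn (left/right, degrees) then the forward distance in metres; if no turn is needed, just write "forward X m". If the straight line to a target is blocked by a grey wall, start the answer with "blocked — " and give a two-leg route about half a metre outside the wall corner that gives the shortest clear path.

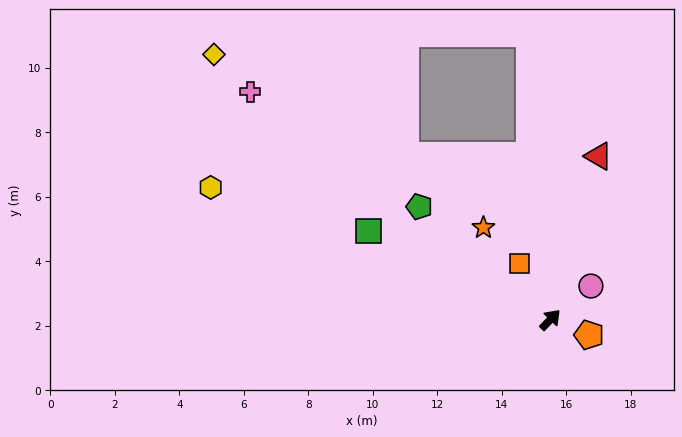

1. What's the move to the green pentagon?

turn left 93°, forward 5.4 m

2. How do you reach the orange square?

turn left 72°, forward 2.0 m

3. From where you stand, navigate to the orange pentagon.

turn right 67°, forward 1.3 m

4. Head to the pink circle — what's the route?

turn right 6°, forward 1.6 m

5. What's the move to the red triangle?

turn left 28°, forward 5.3 m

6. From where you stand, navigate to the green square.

turn left 108°, forward 6.3 m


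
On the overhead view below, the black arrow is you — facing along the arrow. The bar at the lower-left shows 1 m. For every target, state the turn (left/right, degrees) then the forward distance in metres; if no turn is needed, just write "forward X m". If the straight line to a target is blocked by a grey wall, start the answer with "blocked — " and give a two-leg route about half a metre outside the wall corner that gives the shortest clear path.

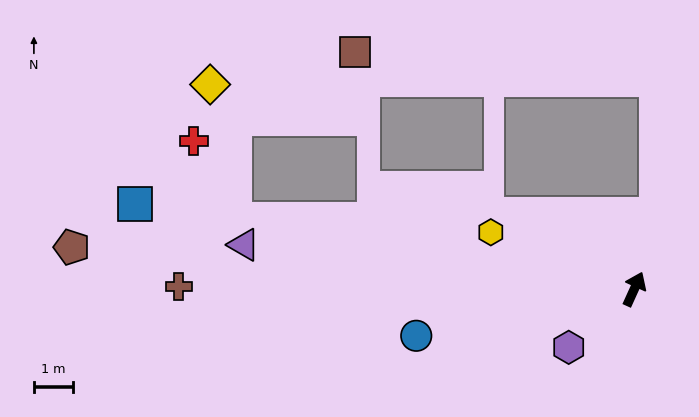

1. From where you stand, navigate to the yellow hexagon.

turn left 93°, forward 3.9 m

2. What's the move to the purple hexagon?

turn left 156°, forward 2.2 m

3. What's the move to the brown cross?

turn left 114°, forward 11.5 m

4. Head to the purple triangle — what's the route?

turn left 108°, forward 9.9 m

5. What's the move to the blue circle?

turn left 126°, forward 5.6 m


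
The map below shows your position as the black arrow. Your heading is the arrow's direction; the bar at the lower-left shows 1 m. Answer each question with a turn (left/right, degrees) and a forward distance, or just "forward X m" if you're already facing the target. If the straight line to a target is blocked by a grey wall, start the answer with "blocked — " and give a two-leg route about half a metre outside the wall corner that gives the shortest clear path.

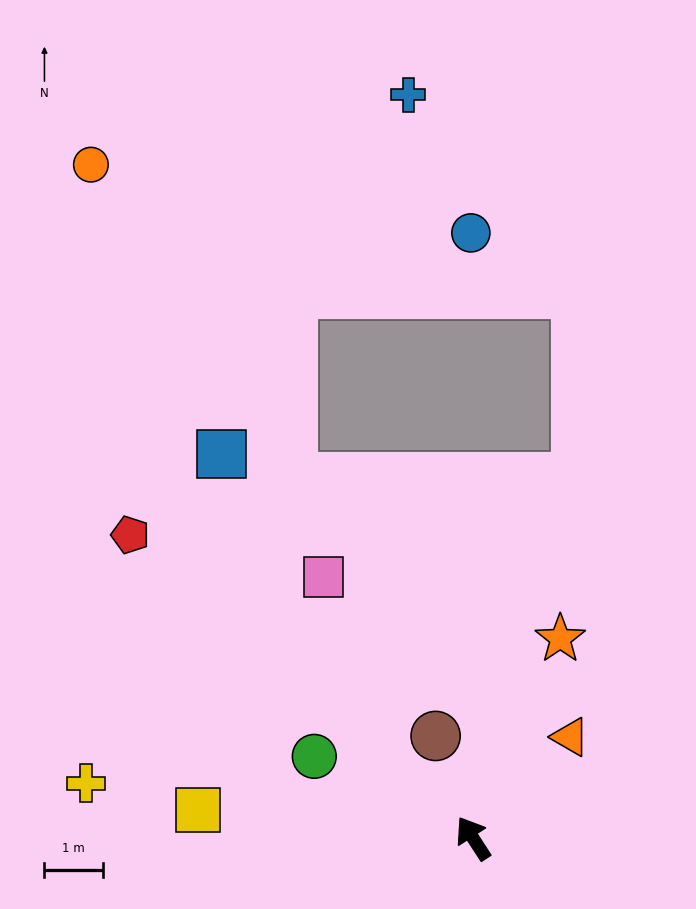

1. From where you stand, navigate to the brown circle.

turn right 13°, forward 1.9 m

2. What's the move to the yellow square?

turn left 51°, forward 4.7 m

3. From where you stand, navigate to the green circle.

turn left 30°, forward 3.1 m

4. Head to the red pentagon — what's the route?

turn left 16°, forward 7.8 m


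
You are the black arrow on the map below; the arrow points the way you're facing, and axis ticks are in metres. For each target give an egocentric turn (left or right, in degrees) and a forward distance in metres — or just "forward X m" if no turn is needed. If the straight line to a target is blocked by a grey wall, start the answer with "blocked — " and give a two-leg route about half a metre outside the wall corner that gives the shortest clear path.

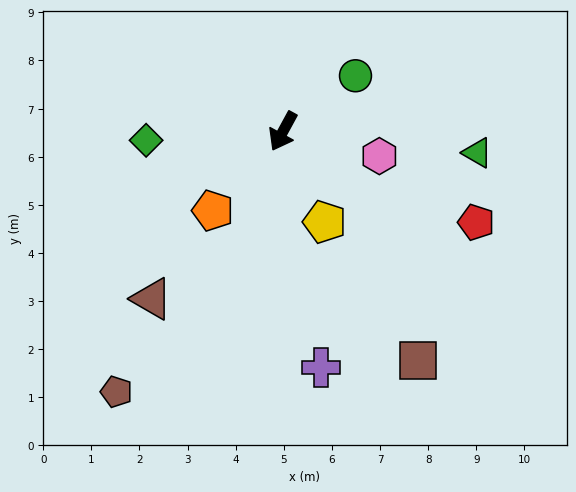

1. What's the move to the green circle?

turn left 156°, forward 1.9 m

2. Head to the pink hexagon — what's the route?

turn left 104°, forward 2.1 m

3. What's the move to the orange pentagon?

turn right 13°, forward 2.2 m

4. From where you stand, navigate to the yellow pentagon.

turn left 53°, forward 2.1 m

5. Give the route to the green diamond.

turn right 58°, forward 2.9 m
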